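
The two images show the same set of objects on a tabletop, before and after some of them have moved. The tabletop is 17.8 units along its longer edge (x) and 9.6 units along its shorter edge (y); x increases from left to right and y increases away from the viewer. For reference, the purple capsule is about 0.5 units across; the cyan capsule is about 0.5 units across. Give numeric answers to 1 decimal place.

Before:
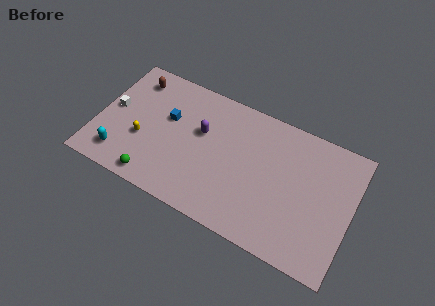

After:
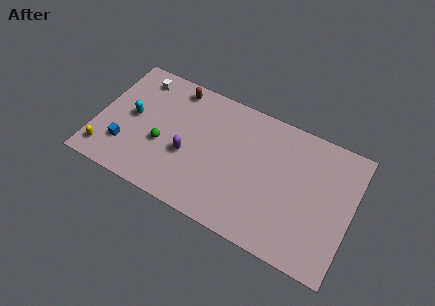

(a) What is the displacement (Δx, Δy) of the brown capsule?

(2.9, 0.5)

The brown capsule started near (2.1, 7.9) and ended near (5.0, 8.4).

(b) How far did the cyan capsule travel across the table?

3.2

The cyan capsule moved from about (2.0, 1.8) to (2.4, 5.0), a distance of √(0.4² + 3.2²) ≈ 3.2.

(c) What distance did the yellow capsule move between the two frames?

3.0

From (3.3, 3.6) to (1.0, 1.6), the yellow capsule covered √(2.3² + 2.0²) ≈ 3.0 units.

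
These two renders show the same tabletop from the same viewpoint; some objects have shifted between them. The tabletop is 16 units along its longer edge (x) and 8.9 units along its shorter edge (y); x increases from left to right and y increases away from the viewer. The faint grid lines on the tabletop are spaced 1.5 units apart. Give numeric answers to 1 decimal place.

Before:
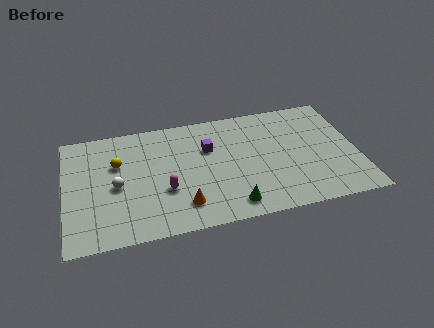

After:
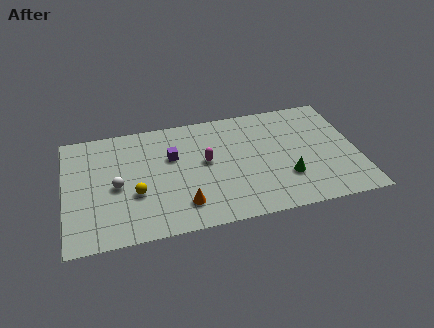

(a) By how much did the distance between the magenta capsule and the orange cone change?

+1.7

The distance was about 1.6 in the first image and 3.3 in the second, so they moved 1.7 units further apart.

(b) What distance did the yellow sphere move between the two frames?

2.7

The yellow sphere moved from about (2.9, 5.8) to (3.8, 3.3), a distance of √(0.9² + 2.5²) ≈ 2.7.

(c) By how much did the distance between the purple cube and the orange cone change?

-0.5

They were about 4.3 units apart before and 3.8 after — 0.5 units closer together.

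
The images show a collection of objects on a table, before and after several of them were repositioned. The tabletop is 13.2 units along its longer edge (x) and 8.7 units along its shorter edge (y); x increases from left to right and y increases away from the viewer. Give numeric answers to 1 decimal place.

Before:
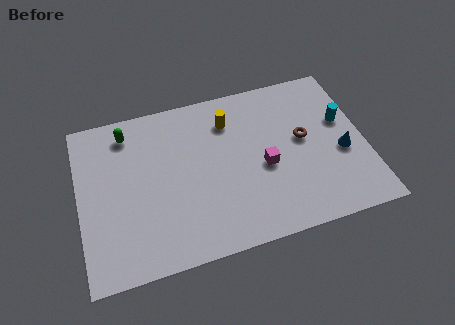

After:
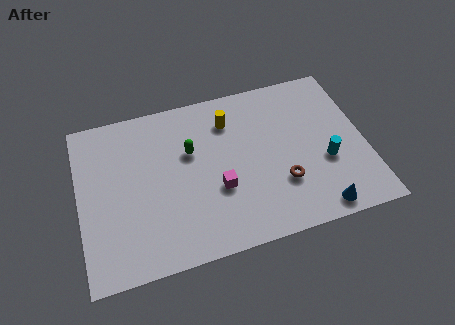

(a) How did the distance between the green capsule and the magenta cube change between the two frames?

-4.5

They were about 7.0 units apart before and 2.5 after — 4.5 units closer together.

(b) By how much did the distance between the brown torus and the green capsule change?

-3.5

They were about 8.4 units apart before and 4.9 after — 3.5 units closer together.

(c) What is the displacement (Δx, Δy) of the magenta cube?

(-2.2, -0.6)

From the two frames, the magenta cube sits at roughly (8.5, 3.8) before and (6.3, 3.2) after.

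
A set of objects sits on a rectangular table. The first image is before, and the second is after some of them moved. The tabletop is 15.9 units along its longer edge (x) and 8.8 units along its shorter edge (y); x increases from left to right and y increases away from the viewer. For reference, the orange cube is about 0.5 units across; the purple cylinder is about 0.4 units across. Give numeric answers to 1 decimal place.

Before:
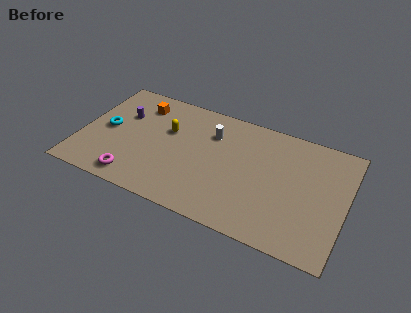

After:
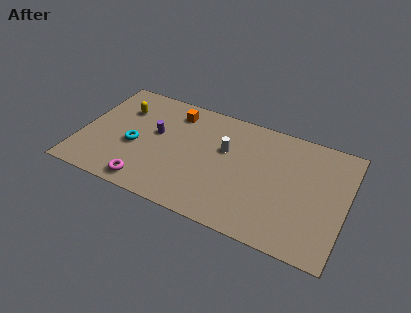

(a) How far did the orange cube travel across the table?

2.1

From (3.2, 7.0) to (5.3, 7.2), the orange cube covered √(2.1² + 0.2²) ≈ 2.1 units.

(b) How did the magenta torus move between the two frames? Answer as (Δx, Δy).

(0.8, -0.1)

The magenta torus started near (3.6, 1.2) and ended near (4.4, 1.1).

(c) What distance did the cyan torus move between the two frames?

1.9

The cyan torus was near (1.5, 4.4) before and (3.3, 3.7) after, so it travelled √(1.8² + 0.7²) ≈ 1.9 units.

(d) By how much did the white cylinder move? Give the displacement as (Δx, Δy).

(0.9, -0.9)

The white cylinder started near (7.7, 6.4) and ended near (8.6, 5.5).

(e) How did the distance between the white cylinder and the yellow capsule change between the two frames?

+3.7

Before: roughly 2.7 units apart; after: 6.4. That's 3.7 units further apart.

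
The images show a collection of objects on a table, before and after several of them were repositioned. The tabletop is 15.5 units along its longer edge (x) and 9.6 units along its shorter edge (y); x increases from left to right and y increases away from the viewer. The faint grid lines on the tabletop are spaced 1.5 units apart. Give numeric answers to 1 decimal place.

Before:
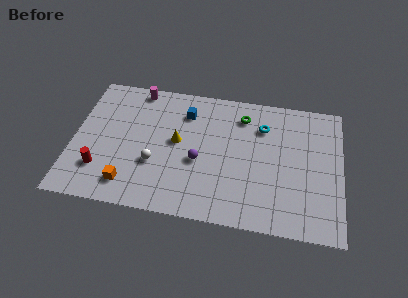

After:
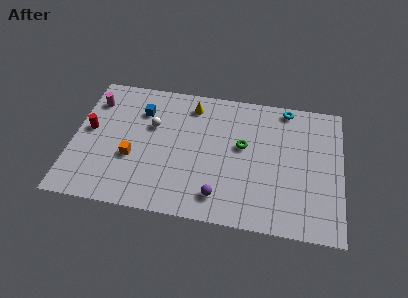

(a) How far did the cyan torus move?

2.1

The cyan torus moved from about (10.9, 7.1) to (12.2, 8.7), a distance of √(1.3² + 1.6²) ≈ 2.1.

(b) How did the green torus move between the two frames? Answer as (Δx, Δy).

(0.1, -2.2)

The green torus started near (9.7, 7.7) and ended near (9.8, 5.5).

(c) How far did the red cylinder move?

2.8

From (1.7, 2.5) to (0.9, 5.2), the red cylinder covered √(0.8² + 2.7²) ≈ 2.8 units.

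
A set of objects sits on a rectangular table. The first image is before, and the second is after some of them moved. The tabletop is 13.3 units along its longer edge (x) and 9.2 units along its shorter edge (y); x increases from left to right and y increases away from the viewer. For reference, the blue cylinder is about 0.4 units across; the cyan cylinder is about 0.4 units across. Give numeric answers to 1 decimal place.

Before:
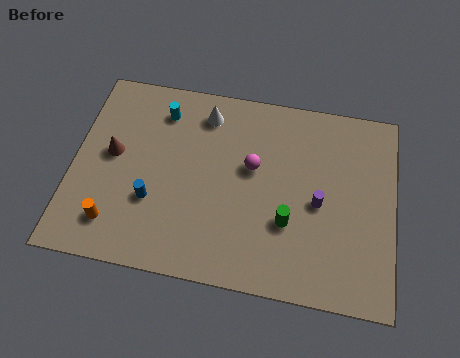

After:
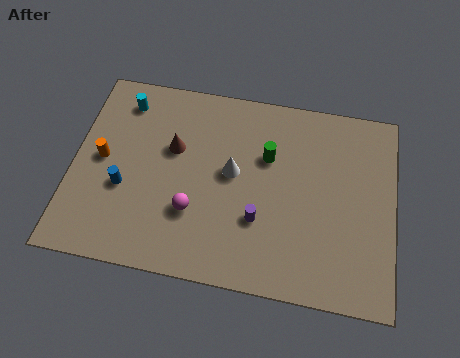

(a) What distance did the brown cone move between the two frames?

2.6

The brown cone moved from about (1.6, 5.0) to (4.1, 5.7), a distance of √(2.5² + 0.7²) ≈ 2.6.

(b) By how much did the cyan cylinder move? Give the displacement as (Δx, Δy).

(-1.6, 0.2)

The cyan cylinder started near (3.5, 7.4) and ended near (1.9, 7.6).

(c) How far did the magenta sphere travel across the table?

3.4

From (7.4, 5.4) to (5.1, 2.9), the magenta sphere covered √(2.3² + 2.5²) ≈ 3.4 units.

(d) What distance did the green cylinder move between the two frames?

3.1

From (9.0, 3.1) to (8.0, 6.0), the green cylinder covered √(1.0² + 2.9²) ≈ 3.1 units.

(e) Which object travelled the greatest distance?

the magenta sphere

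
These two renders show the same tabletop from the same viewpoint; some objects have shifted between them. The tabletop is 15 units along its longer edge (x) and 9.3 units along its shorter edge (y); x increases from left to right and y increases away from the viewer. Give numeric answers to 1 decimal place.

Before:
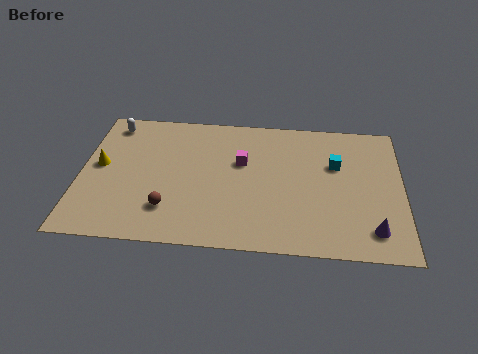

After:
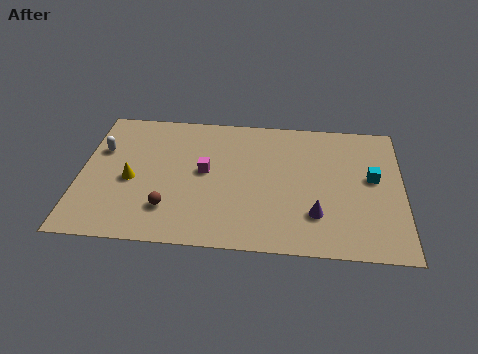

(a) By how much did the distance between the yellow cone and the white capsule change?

-0.5

Before: roughly 3.0 units apart; after: 2.5. That's 0.5 units closer together.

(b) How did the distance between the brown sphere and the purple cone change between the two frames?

-2.6

The distance was about 9.4 in the first image and 6.8 in the second, so they moved 2.6 units closer together.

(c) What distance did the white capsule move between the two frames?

1.9

From (1.3, 8.0) to (0.9, 6.1), the white capsule covered √(0.4² + 1.9²) ≈ 1.9 units.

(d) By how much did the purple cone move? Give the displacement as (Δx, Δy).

(-2.6, 0.8)

The purple cone was at about (13.6, 1.7) and moved to about (11.0, 2.5).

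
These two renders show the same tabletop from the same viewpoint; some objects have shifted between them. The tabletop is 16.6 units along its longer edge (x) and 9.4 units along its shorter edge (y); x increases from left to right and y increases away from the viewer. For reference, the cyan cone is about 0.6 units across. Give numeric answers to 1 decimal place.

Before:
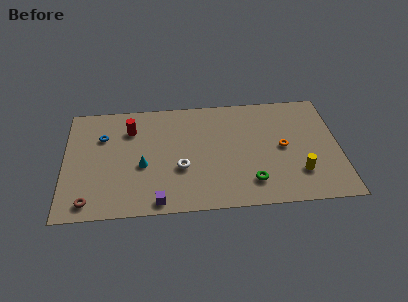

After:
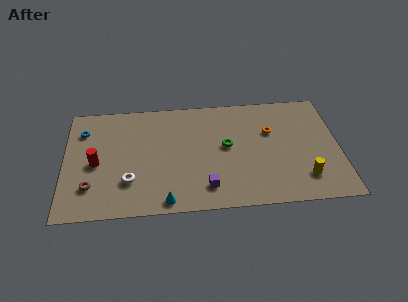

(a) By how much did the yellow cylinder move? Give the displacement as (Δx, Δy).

(0.3, -0.4)

The yellow cylinder was at about (14.1, 2.5) and moved to about (14.4, 2.1).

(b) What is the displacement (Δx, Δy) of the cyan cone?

(1.4, -3.0)

The cyan cone started near (4.7, 3.9) and ended near (6.1, 0.9).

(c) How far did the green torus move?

3.4

From (11.2, 2.0) to (9.8, 5.1), the green torus covered √(1.4² + 3.1²) ≈ 3.4 units.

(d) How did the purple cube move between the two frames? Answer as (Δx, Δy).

(2.9, 0.9)

The purple cube started near (5.6, 0.9) and ended near (8.5, 1.8).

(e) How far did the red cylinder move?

3.4

The red cylinder moved from about (4.0, 7.0) to (1.9, 4.3), a distance of √(2.1² + 2.7²) ≈ 3.4.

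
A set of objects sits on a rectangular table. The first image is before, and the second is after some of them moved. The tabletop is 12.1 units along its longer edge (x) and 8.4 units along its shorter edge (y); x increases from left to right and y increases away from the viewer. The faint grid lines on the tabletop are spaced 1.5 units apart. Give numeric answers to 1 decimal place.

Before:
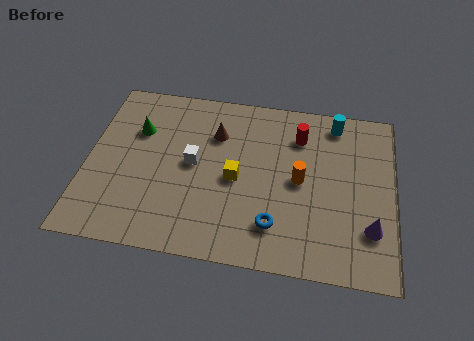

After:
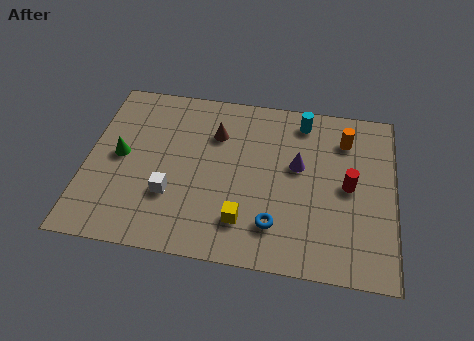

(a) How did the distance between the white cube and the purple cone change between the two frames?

-1.9

Before: roughly 7.3 units apart; after: 5.4. That's 1.9 units closer together.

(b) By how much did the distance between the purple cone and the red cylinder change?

-2.9

The distance was about 5.0 in the first image and 2.1 in the second, so they moved 2.9 units closer together.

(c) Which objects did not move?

the blue torus and the brown cone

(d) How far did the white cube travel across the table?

1.9

From (4.2, 4.4) to (3.4, 2.7), the white cube covered √(0.8² + 1.7²) ≈ 1.9 units.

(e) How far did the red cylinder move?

3.0

From (8.3, 6.4) to (10.3, 4.2), the red cylinder covered √(2.0² + 2.2²) ≈ 3.0 units.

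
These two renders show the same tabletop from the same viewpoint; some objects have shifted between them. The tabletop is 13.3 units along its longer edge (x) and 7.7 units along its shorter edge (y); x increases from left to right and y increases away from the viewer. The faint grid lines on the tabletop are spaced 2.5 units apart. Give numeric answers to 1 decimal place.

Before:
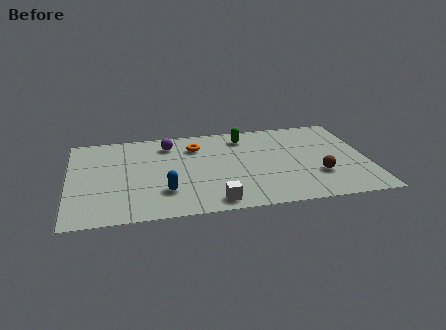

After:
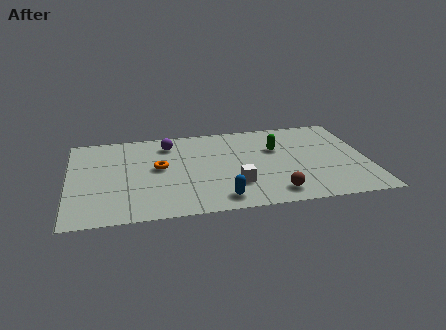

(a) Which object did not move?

the purple sphere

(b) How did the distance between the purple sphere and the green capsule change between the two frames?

+1.5

The distance was about 3.4 in the first image and 4.9 in the second, so they moved 1.5 units further apart.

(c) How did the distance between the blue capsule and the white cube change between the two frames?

-1.1

The distance was about 2.4 in the first image and 1.3 in the second, so they moved 1.1 units closer together.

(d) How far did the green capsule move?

1.9

The green capsule moved from about (7.9, 6.3) to (9.3, 5.0), a distance of √(1.4² + 1.3²) ≈ 1.9.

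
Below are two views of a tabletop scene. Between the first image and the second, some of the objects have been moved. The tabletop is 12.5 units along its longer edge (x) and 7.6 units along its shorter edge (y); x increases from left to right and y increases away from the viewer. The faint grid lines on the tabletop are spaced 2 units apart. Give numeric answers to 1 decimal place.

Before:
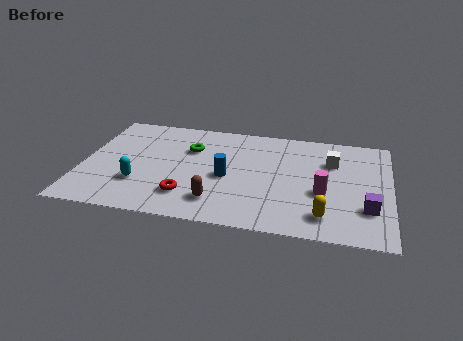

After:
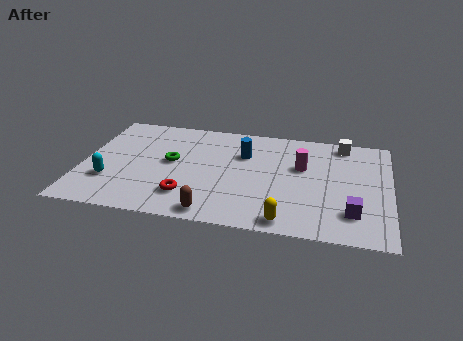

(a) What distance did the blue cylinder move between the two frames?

1.9

The blue cylinder was near (5.9, 3.4) before and (6.5, 5.2) after, so it travelled √(0.6² + 1.8²) ≈ 1.9 units.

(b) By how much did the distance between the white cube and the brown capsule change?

+1.9

They were about 5.8 units apart before and 7.7 after — 1.9 units further apart.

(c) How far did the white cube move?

1.5

The white cube was near (10.1, 5.3) before and (10.5, 6.7) after, so it travelled √(0.4² + 1.4²) ≈ 1.5 units.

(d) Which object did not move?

the red torus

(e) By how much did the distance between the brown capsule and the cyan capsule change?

+1.3

The distance was about 3.3 in the first image and 4.6 in the second, so they moved 1.3 units further apart.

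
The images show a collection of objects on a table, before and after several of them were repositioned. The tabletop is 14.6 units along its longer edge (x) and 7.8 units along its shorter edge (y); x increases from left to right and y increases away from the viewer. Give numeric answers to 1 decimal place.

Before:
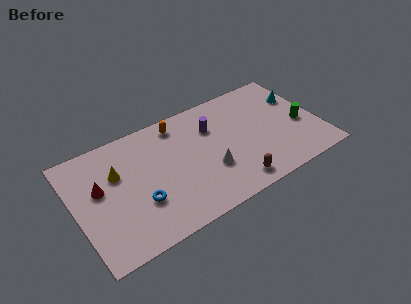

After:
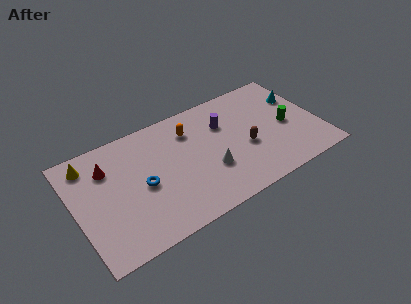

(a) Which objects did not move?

the cyan cone and the white cone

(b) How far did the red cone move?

1.3

From (1.5, 4.6) to (2.1, 5.7), the red cone covered √(0.6² + 1.1²) ≈ 1.3 units.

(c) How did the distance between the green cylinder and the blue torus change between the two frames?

-1.1

They were about 9.9 units apart before and 8.8 after — 1.1 units closer together.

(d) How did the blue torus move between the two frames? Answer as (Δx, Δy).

(0.3, 1.0)

From the two frames, the blue torus sits at roughly (3.6, 2.6) before and (3.9, 3.6) after.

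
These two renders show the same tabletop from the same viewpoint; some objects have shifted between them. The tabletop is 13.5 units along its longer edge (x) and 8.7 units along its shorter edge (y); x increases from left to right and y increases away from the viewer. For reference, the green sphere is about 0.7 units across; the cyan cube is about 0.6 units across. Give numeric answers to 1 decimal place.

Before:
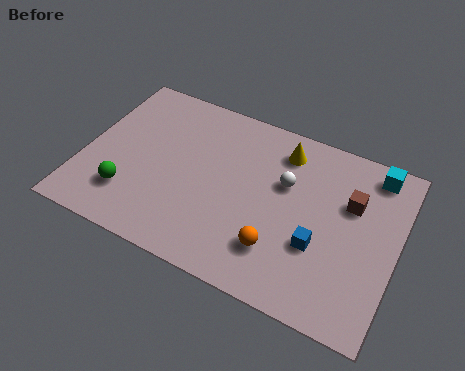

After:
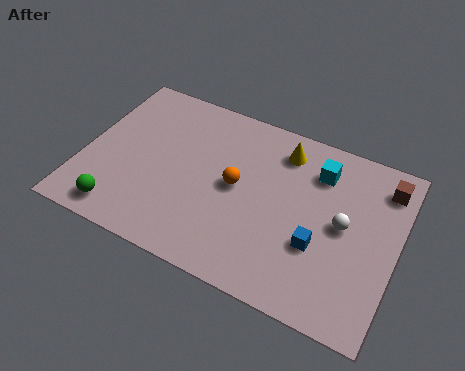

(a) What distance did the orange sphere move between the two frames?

3.1

The orange sphere moved from about (8.7, 2.2) to (6.6, 4.5), a distance of √(2.1² + 2.3²) ≈ 3.1.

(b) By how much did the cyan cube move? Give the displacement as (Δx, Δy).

(-2.3, -0.9)

From the two frames, the cyan cube sits at roughly (12.2, 7.6) before and (9.9, 6.7) after.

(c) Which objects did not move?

the blue cube and the yellow cone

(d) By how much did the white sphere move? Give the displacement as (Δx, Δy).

(2.6, -1.0)

From the two frames, the white sphere sits at roughly (8.6, 5.5) before and (11.2, 4.5) after.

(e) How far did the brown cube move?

1.9

The brown cube was near (11.4, 5.7) before and (12.7, 7.1) after, so it travelled √(1.3² + 1.4²) ≈ 1.9 units.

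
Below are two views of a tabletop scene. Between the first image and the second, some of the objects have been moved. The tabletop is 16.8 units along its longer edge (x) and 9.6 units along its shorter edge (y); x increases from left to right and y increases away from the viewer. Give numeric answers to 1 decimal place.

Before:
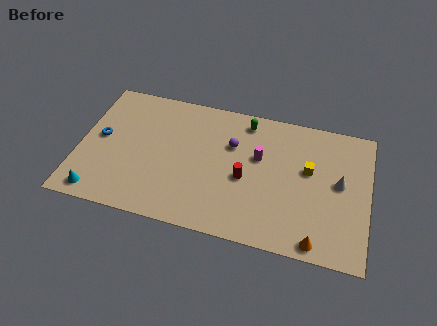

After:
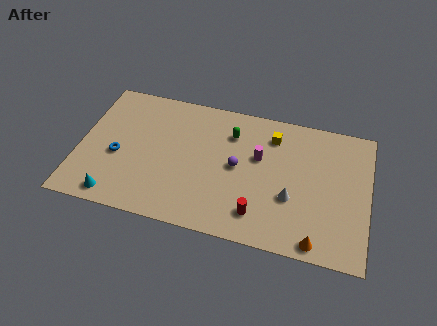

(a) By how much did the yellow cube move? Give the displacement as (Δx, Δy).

(-2.2, 1.9)

The yellow cube started near (13.3, 5.7) and ended near (11.1, 7.6).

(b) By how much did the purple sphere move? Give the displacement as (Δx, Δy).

(0.4, -1.5)

From the two frames, the purple sphere sits at roughly (8.8, 6.4) before and (9.2, 4.9) after.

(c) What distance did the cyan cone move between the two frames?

1.0

The cyan cone moved from about (1.4, 1.1) to (2.4, 1.1), a distance of √(1.0² + 0.0²) ≈ 1.0.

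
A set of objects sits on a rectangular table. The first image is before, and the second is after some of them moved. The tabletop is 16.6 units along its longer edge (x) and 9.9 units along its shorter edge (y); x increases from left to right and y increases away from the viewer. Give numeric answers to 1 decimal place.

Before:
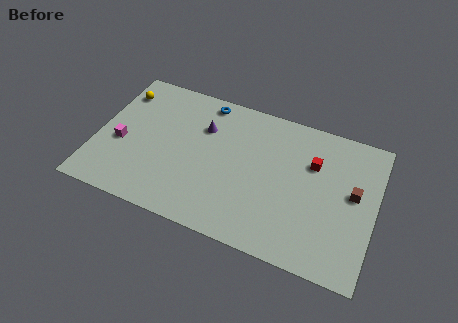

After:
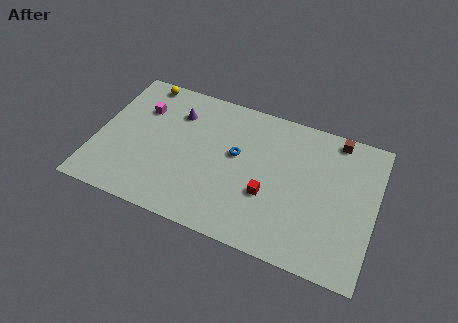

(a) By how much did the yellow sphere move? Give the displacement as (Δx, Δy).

(1.2, 1.2)

The yellow sphere was at about (1.0, 7.8) and moved to about (2.2, 9.0).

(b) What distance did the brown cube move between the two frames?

3.6

The brown cube was near (15.3, 5.5) before and (14.0, 8.9) after, so it travelled √(1.3² + 3.4²) ≈ 3.6 units.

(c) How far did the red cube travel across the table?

3.9

The red cube moved from about (12.8, 6.7) to (10.4, 3.6), a distance of √(2.4² + 3.1²) ≈ 3.9.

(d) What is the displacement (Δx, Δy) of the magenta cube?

(0.9, 2.9)

From the two frames, the magenta cube sits at roughly (1.5, 4.1) before and (2.4, 7.0) after.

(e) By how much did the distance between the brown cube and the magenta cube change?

-2.1

The distance was about 13.9 in the first image and 11.8 in the second, so they moved 2.1 units closer together.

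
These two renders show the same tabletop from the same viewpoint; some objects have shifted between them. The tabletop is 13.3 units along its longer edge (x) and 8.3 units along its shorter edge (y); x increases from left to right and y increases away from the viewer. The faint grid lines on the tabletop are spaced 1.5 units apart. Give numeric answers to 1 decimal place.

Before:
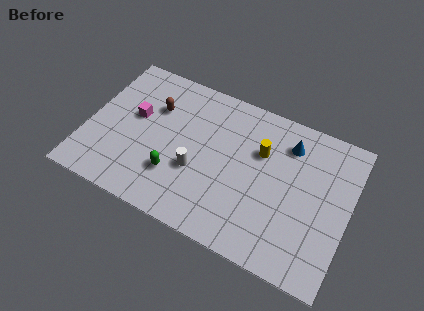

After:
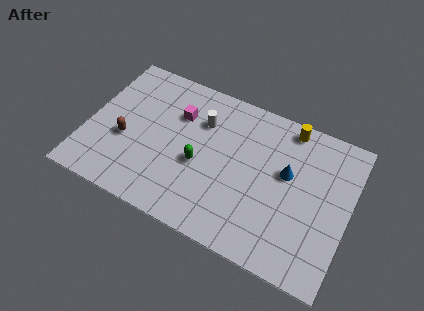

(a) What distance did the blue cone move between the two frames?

1.6

The blue cone was near (10.0, 6.5) before and (10.1, 4.9) after, so it travelled √(0.1² + 1.6²) ≈ 1.6 units.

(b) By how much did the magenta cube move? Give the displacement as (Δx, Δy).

(2.1, 1.0)

From the two frames, the magenta cube sits at roughly (2.3, 4.8) before and (4.4, 5.8) after.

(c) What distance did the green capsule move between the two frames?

1.6

From (4.7, 2.4) to (5.8, 3.5), the green capsule covered √(1.1² + 1.1²) ≈ 1.6 units.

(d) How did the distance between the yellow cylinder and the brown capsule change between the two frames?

+3.4

The distance was about 5.5 in the first image and 8.9 in the second, so they moved 3.4 units further apart.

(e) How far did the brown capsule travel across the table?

2.7

The brown capsule moved from about (3.2, 5.7) to (2.0, 3.3), a distance of √(1.2² + 2.4²) ≈ 2.7.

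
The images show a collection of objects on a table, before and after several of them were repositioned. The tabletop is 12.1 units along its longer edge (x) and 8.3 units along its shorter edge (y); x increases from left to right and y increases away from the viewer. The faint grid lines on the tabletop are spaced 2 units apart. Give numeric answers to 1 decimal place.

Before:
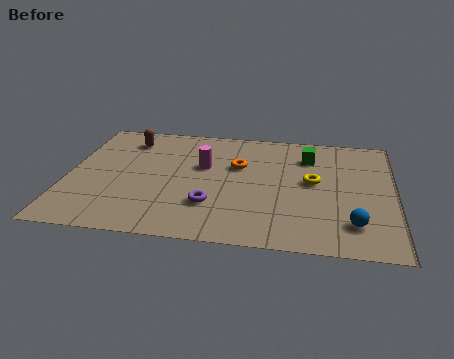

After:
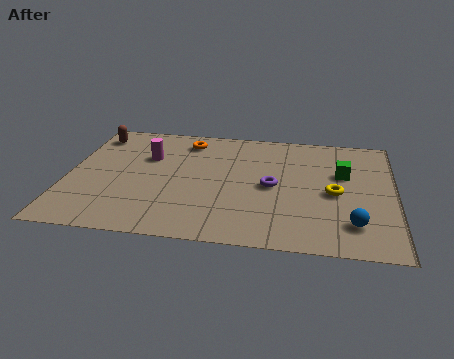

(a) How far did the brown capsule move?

1.3

The brown capsule was near (2.1, 6.7) before and (0.8, 6.9) after, so it travelled √(1.3² + 0.2²) ≈ 1.3 units.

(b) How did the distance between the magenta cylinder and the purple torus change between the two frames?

+2.2

Before: roughly 2.7 units apart; after: 4.9. That's 2.2 units further apart.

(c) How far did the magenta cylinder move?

2.1

From (5.0, 5.1) to (2.9, 5.5), the magenta cylinder covered √(2.1² + 0.4²) ≈ 2.1 units.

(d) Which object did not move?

the blue sphere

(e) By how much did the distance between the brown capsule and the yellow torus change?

+2.3

They were about 7.3 units apart before and 9.6 after — 2.3 units further apart.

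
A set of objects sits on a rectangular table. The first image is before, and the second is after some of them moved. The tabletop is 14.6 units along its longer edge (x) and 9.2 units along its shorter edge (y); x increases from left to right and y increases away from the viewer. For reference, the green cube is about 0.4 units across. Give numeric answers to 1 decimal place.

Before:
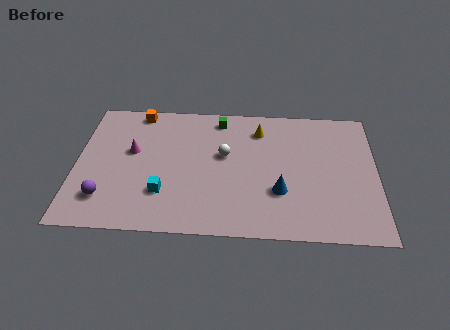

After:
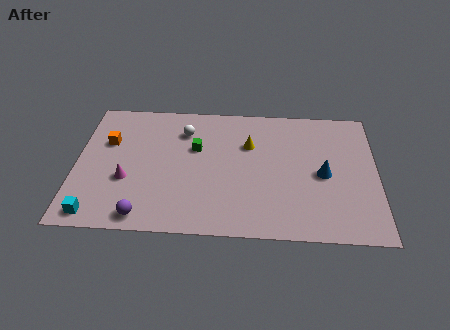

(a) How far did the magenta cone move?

2.0

The magenta cone was near (2.7, 5.4) before and (2.5, 3.4) after, so it travelled √(0.2² + 2.0²) ≈ 2.0 units.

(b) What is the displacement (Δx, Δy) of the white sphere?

(-2.0, 1.6)

The white sphere was at about (7.2, 5.4) and moved to about (5.2, 7.0).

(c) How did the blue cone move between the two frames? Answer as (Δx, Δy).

(2.1, 1.3)

The blue cone started near (9.9, 3.0) and ended near (12.0, 4.3).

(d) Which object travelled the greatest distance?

the cyan cube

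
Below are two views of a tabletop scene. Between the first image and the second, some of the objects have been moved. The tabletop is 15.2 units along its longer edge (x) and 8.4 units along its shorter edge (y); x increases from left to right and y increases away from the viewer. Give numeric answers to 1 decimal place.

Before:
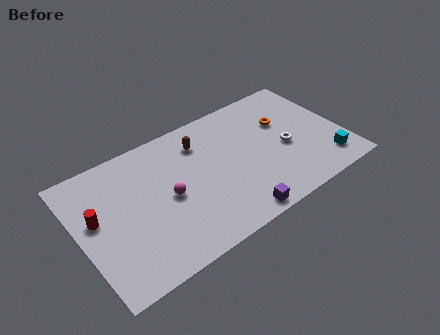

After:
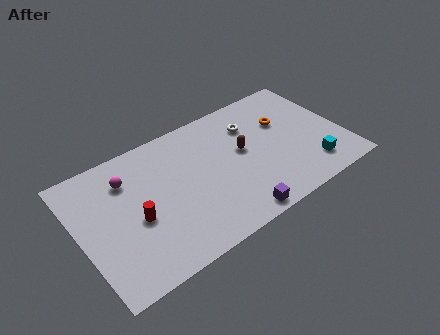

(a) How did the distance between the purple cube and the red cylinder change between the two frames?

-2.4

The distance was about 8.3 in the first image and 5.9 in the second, so they moved 2.4 units closer together.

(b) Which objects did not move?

the orange torus and the purple cube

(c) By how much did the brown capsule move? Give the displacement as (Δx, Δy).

(2.2, -1.8)

From the two frames, the brown capsule sits at roughly (7.3, 6.5) before and (9.5, 4.7) after.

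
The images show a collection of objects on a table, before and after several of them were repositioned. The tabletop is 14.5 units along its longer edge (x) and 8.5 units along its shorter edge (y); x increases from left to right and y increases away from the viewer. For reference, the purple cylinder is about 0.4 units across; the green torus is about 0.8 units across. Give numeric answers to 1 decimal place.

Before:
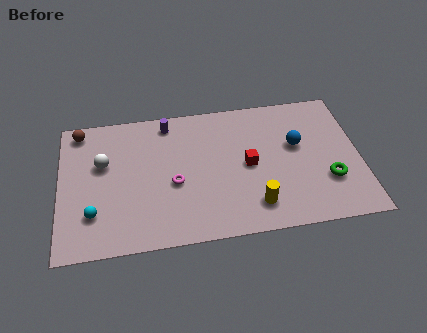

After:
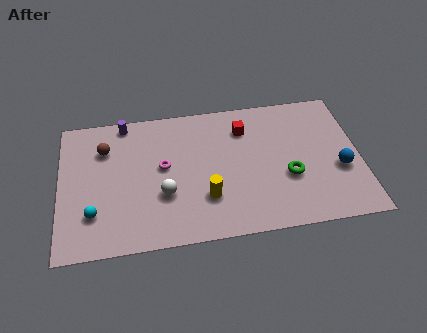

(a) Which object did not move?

the cyan sphere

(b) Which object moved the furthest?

the white sphere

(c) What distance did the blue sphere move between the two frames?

2.7

The blue sphere was near (11.5, 5.1) before and (13.5, 3.3) after, so it travelled √(2.0² + 1.8²) ≈ 2.7 units.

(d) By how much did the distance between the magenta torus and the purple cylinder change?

-0.3

The distance was about 3.8 in the first image and 3.5 in the second, so they moved 0.3 units closer together.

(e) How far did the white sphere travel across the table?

3.7

The white sphere moved from about (2.1, 5.3) to (5.0, 3.0), a distance of √(2.9² + 2.3²) ≈ 3.7.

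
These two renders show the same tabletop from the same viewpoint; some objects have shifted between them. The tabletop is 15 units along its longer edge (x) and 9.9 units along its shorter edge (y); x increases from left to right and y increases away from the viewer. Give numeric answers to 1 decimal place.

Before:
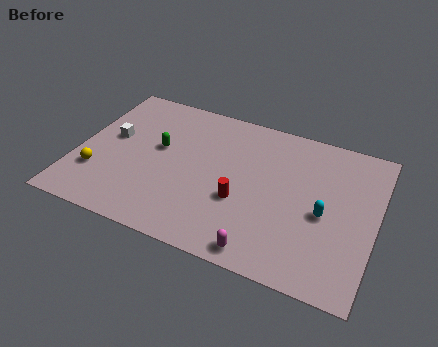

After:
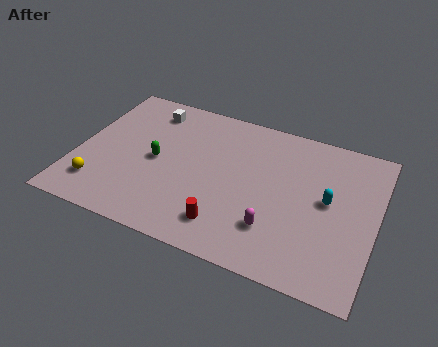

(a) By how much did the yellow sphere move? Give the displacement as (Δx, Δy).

(0.2, -0.8)

The yellow sphere started near (1.2, 2.9) and ended near (1.4, 2.1).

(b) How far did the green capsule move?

0.9

From (4.0, 5.7) to (4.0, 4.8), the green capsule covered √(0.0² + 0.9²) ≈ 0.9 units.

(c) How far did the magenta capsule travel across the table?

1.6

From (9.8, 1.0) to (10.2, 2.6), the magenta capsule covered √(0.4² + 1.6²) ≈ 1.6 units.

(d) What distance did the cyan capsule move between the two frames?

0.9

From (12.5, 4.4) to (12.6, 5.3), the cyan capsule covered √(0.1² + 0.9²) ≈ 0.9 units.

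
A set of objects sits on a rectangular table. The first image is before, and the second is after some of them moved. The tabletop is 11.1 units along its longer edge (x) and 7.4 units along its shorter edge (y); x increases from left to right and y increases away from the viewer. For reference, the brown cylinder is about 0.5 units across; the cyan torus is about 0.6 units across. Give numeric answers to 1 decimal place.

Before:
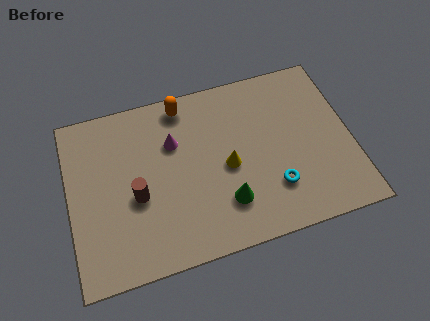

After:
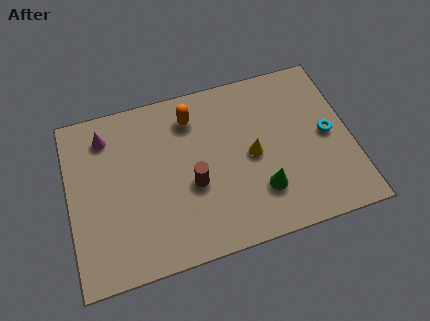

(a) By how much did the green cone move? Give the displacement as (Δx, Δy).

(1.4, 0.1)

The green cone was at about (6.0, 1.9) and moved to about (7.4, 2.0).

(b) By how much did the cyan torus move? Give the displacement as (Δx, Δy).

(2.3, 1.7)

From the two frames, the cyan torus sits at roughly (7.9, 2.0) before and (10.2, 3.7) after.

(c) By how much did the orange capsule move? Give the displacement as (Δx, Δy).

(0.3, -0.6)

From the two frames, the orange capsule sits at roughly (4.7, 6.5) before and (5.0, 5.9) after.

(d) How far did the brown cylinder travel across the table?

2.2

The brown cylinder was near (2.6, 3.1) before and (4.8, 3.0) after, so it travelled √(2.2² + 0.1²) ≈ 2.2 units.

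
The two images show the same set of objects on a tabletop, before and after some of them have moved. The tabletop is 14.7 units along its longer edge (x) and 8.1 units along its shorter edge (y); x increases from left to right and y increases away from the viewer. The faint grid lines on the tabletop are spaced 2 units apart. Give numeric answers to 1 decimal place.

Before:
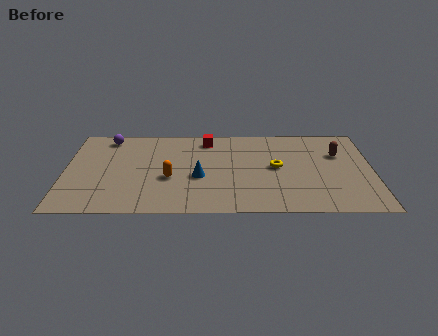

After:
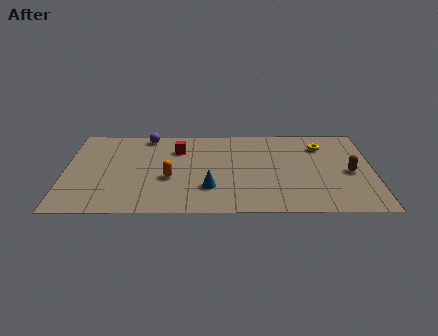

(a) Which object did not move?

the orange capsule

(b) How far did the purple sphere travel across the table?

1.9

The purple sphere moved from about (2.0, 7.0) to (3.9, 7.2), a distance of √(1.9² + 0.2²) ≈ 1.9.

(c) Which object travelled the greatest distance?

the yellow torus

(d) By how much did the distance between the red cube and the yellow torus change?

+2.7

Before: roughly 4.2 units apart; after: 6.9. That's 2.7 units further apart.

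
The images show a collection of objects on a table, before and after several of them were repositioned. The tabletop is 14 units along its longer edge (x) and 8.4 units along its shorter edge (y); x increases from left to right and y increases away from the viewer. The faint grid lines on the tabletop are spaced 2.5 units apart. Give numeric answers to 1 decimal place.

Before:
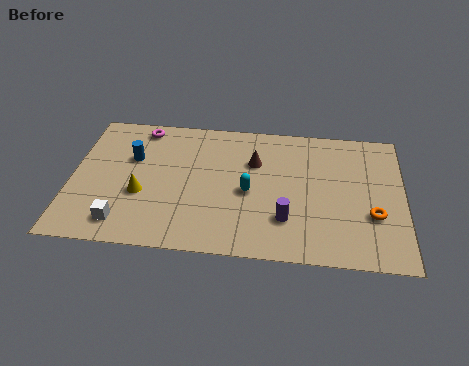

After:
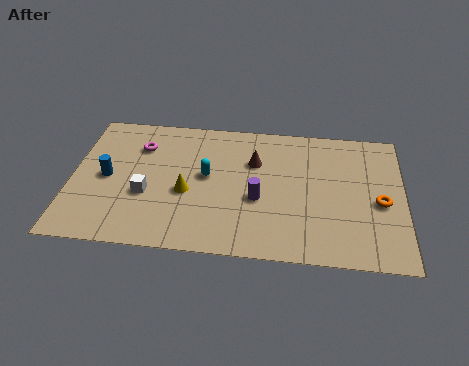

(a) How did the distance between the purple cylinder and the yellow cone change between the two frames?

-3.2

Before: roughly 6.2 units apart; after: 3.0. That's 3.2 units closer together.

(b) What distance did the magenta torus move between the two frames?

1.2

The magenta torus was near (2.8, 7.4) before and (2.8, 6.2) after, so it travelled √(0.0² + 1.2²) ≈ 1.2 units.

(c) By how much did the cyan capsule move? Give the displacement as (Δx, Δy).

(-1.8, 0.8)

The cyan capsule was at about (7.5, 3.8) and moved to about (5.7, 4.6).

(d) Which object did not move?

the brown cone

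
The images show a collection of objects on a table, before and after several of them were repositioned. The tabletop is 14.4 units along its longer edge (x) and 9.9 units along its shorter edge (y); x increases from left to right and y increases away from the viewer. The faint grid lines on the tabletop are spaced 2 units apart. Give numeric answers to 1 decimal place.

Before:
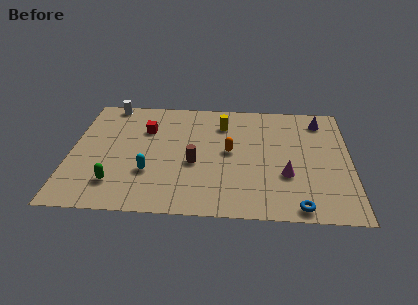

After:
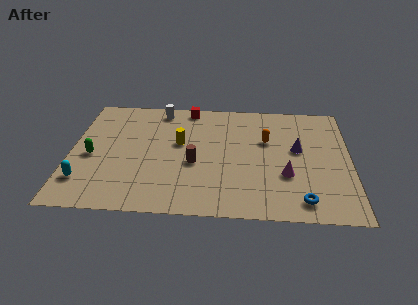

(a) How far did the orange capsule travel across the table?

2.2

From (8.2, 5.2) to (10.1, 6.3), the orange capsule covered √(1.9² + 1.1²) ≈ 2.2 units.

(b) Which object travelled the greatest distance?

the cyan capsule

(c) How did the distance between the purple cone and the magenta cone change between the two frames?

-2.8

Before: roughly 5.1 units apart; after: 2.3. That's 2.8 units closer together.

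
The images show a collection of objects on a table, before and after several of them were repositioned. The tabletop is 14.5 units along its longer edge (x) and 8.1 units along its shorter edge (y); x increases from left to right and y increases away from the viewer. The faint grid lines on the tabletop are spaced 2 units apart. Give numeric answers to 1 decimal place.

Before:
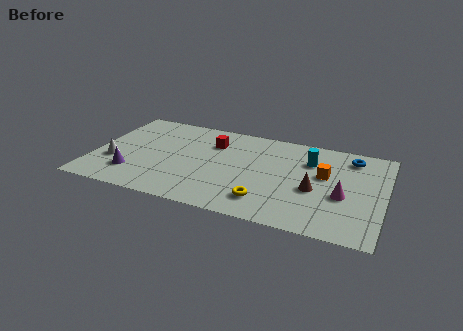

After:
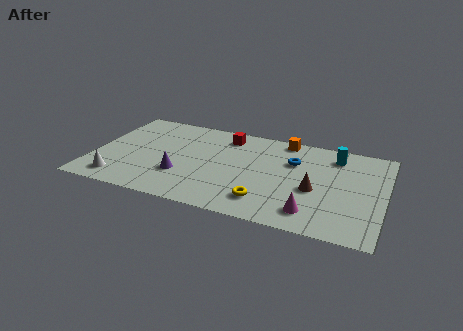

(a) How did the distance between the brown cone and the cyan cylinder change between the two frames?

+0.9

They were about 2.4 units apart before and 3.3 after — 0.9 units further apart.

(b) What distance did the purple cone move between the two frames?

2.5

The purple cone moved from about (2.1, 2.0) to (4.5, 2.6), a distance of √(2.4² + 0.6²) ≈ 2.5.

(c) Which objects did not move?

the brown cone and the yellow torus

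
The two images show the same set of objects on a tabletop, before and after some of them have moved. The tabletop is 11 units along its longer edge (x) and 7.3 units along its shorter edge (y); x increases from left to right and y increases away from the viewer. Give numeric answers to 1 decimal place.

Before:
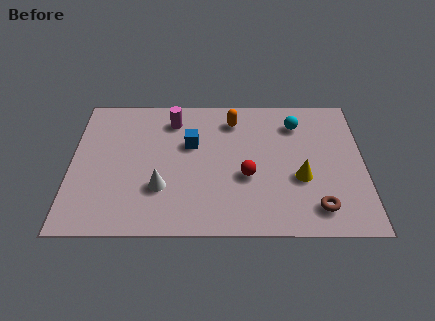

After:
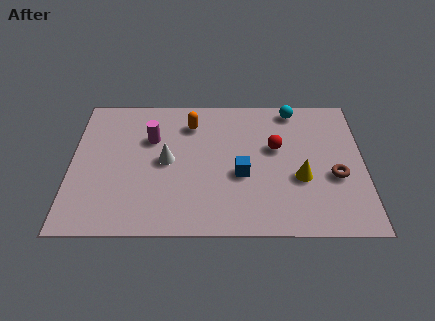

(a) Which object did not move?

the yellow cone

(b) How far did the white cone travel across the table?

1.4

From (3.4, 2.3) to (3.6, 3.7), the white cone covered √(0.2² + 1.4²) ≈ 1.4 units.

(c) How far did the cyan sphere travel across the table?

0.8

The cyan sphere was near (8.5, 5.7) before and (8.4, 6.5) after, so it travelled √(0.1² + 0.8²) ≈ 0.8 units.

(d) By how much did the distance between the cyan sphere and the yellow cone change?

+0.8

Before: roughly 2.9 units apart; after: 3.7. That's 0.8 units further apart.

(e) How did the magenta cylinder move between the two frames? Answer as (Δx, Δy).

(-0.8, -1.0)

From the two frames, the magenta cylinder sits at roughly (3.8, 5.9) before and (3.0, 4.9) after.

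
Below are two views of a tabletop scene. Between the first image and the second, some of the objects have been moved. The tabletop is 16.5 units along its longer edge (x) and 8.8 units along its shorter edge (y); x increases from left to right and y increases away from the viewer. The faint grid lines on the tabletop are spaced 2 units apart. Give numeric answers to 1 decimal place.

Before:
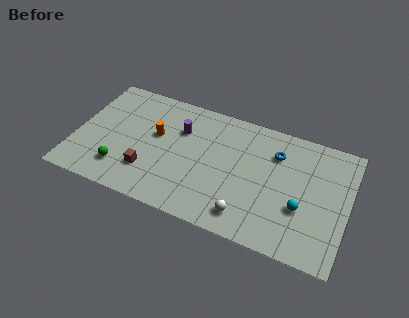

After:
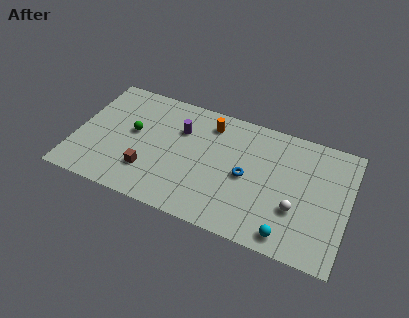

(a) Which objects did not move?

the purple cylinder and the brown cube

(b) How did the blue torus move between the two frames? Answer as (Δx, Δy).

(-1.6, -2.3)

The blue torus started near (12.0, 6.5) and ended near (10.4, 4.2).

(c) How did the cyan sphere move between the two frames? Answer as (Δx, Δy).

(-0.6, -2.1)

The cyan sphere was at about (13.8, 3.2) and moved to about (13.2, 1.1).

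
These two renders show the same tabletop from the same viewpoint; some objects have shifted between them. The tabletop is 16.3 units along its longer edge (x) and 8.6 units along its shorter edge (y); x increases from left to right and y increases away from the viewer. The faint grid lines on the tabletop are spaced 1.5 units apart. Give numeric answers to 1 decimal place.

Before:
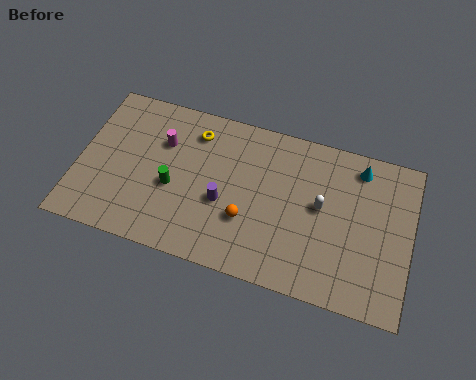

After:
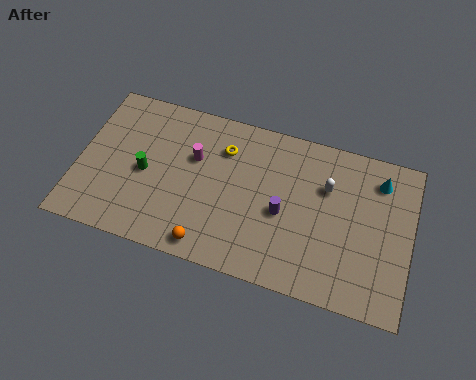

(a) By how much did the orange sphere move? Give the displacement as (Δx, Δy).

(-1.7, -1.9)

The orange sphere was at about (8.4, 2.9) and moved to about (6.7, 1.0).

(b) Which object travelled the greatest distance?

the purple cylinder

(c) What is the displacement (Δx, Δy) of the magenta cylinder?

(1.6, -0.4)

The magenta cylinder was at about (4.0, 5.9) and moved to about (5.6, 5.5).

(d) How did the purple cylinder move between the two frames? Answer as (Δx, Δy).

(2.9, 0.3)

From the two frames, the purple cylinder sits at roughly (7.2, 3.5) before and (10.1, 3.8) after.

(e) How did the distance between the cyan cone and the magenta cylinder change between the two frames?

-0.6

The distance was about 9.7 in the first image and 9.1 in the second, so they moved 0.6 units closer together.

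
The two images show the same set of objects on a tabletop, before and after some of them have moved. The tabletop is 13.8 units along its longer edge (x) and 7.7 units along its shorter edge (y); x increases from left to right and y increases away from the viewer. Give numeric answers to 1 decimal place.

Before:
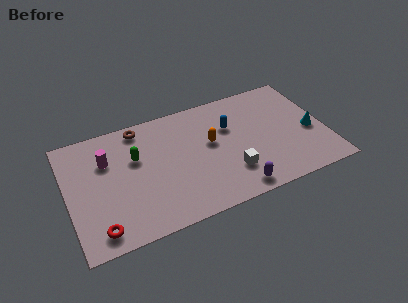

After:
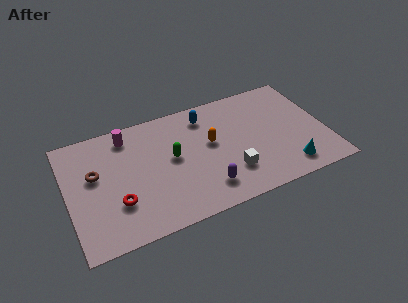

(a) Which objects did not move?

the white cube and the orange capsule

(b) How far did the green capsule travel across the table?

2.0

The green capsule was near (3.7, 4.9) before and (5.6, 4.2) after, so it travelled √(1.9² + 0.7²) ≈ 2.0 units.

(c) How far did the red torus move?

1.7

The red torus was near (1.4, 1.1) before and (2.5, 2.4) after, so it travelled √(1.1² + 1.3²) ≈ 1.7 units.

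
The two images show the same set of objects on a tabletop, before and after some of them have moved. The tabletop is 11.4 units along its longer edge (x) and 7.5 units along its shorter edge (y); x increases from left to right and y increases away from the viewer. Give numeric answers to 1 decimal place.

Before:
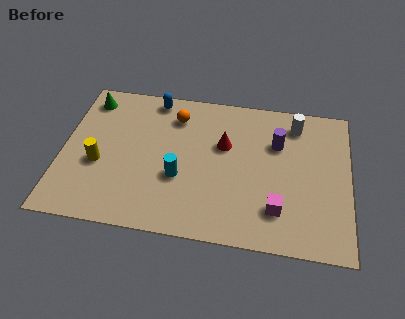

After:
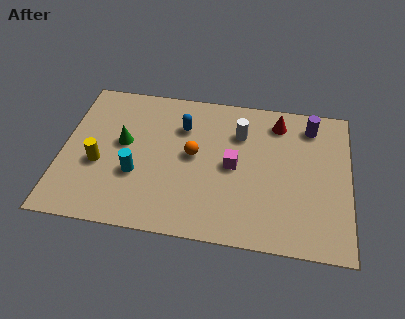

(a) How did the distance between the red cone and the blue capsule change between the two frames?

+0.4

They were about 3.5 units apart before and 3.9 after — 0.4 units further apart.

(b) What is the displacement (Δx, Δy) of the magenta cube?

(-1.8, 1.9)

The magenta cube started near (8.6, 1.8) and ended near (6.8, 3.7).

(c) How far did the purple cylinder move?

1.7

The purple cylinder was near (8.5, 5.1) before and (9.8, 6.2) after, so it travelled √(1.3² + 1.1²) ≈ 1.7 units.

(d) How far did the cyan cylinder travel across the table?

1.7

From (4.7, 2.8) to (3.0, 2.7), the cyan cylinder covered √(1.7² + 0.1²) ≈ 1.7 units.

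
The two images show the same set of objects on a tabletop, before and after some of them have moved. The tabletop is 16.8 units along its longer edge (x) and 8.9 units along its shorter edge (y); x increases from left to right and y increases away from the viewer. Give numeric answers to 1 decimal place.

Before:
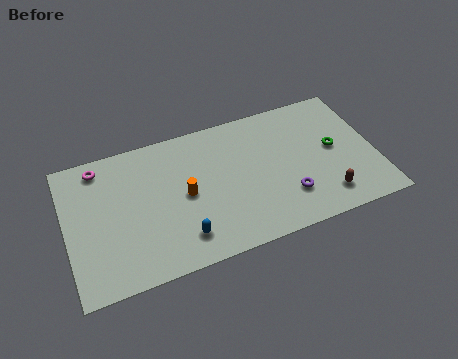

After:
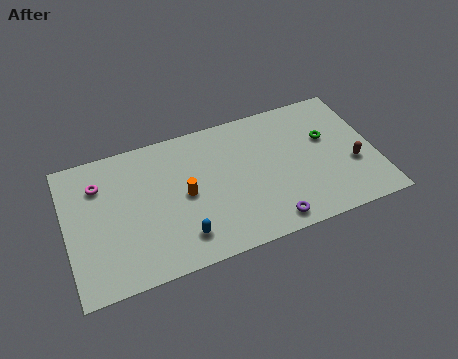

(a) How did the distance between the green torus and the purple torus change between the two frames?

+2.1

The distance was about 3.6 in the first image and 5.7 in the second, so they moved 2.1 units further apart.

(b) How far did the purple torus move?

1.7

From (11.8, 2.4) to (10.7, 1.1), the purple torus covered √(1.1² + 1.3²) ≈ 1.7 units.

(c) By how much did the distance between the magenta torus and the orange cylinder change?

-0.5

The distance was about 5.5 in the first image and 5.0 in the second, so they moved 0.5 units closer together.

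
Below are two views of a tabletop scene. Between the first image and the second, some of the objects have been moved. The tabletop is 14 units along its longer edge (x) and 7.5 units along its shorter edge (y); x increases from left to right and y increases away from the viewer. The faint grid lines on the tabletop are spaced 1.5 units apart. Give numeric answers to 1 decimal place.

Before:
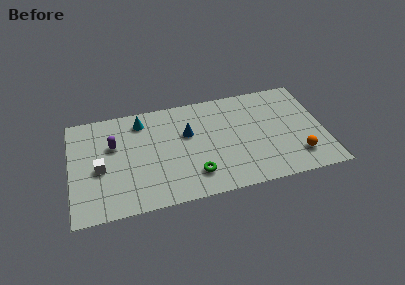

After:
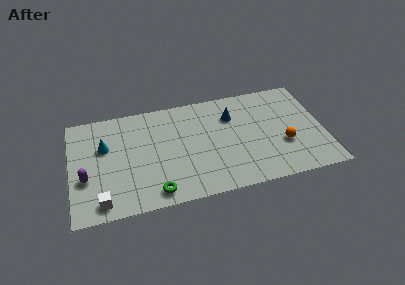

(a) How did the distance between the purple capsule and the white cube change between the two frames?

+0.3

They were about 1.7 units apart before and 2.0 after — 0.3 units further apart.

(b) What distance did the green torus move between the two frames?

2.3

The green torus was near (6.7, 1.7) before and (4.5, 1.0) after, so it travelled √(2.2² + 0.7²) ≈ 2.3 units.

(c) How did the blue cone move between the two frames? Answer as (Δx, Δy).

(2.5, 0.7)

The blue cone started near (6.5, 4.7) and ended near (9.0, 5.4).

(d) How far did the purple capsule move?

2.6

The purple capsule was near (2.4, 4.8) before and (0.8, 2.8) after, so it travelled √(1.6² + 2.0²) ≈ 2.6 units.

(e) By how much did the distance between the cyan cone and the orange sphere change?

+0.5

Before: roughly 9.5 units apart; after: 10.0. That's 0.5 units further apart.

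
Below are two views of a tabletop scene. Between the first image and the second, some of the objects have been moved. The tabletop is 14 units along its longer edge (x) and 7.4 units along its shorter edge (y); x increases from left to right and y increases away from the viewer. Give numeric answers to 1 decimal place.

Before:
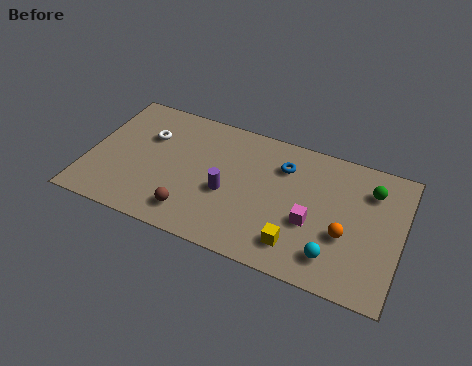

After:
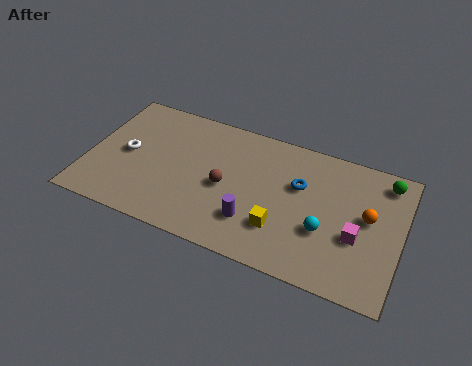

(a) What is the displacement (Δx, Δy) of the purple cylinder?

(1.3, -1.1)

The purple cylinder was at about (6.3, 3.1) and moved to about (7.6, 2.0).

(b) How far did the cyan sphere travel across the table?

1.3

The cyan sphere moved from about (11.2, 1.5) to (10.7, 2.7), a distance of √(0.5² + 1.2²) ≈ 1.3.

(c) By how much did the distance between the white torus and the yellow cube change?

-0.6

The distance was about 7.9 in the first image and 7.3 in the second, so they moved 0.6 units closer together.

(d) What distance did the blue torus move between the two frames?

1.1

The blue torus was near (8.6, 5.5) before and (9.4, 4.7) after, so it travelled √(0.8² + 0.8²) ≈ 1.1 units.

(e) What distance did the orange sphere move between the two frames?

1.6

The orange sphere was near (11.6, 2.8) before and (12.5, 4.1) after, so it travelled √(0.9² + 1.3²) ≈ 1.6 units.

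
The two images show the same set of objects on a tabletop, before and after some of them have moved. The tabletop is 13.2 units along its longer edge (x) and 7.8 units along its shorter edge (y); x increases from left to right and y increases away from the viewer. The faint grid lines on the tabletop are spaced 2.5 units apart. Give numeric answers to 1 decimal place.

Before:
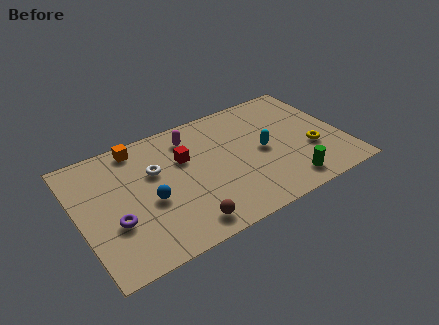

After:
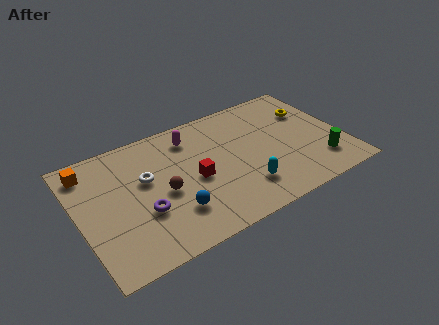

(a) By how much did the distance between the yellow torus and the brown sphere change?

+1.1

Before: roughly 6.9 units apart; after: 8.0. That's 1.1 units further apart.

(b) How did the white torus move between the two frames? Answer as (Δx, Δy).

(-0.5, -0.3)

The white torus started near (3.9, 5.0) and ended near (3.4, 4.7).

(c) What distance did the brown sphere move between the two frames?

2.5

From (4.8, 1.1) to (4.1, 3.5), the brown sphere covered √(0.7² + 2.4²) ≈ 2.5 units.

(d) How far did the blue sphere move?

1.6

The blue sphere was near (3.4, 3.3) before and (4.4, 2.1) after, so it travelled √(1.0² + 1.2²) ≈ 1.6 units.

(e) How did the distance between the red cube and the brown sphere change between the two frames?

-2.4

They were about 4.0 units apart before and 1.6 after — 2.4 units closer together.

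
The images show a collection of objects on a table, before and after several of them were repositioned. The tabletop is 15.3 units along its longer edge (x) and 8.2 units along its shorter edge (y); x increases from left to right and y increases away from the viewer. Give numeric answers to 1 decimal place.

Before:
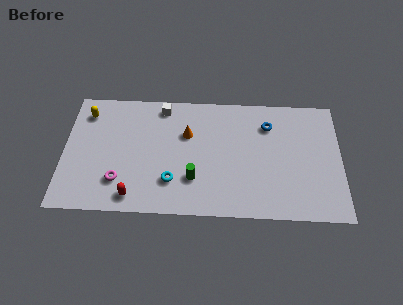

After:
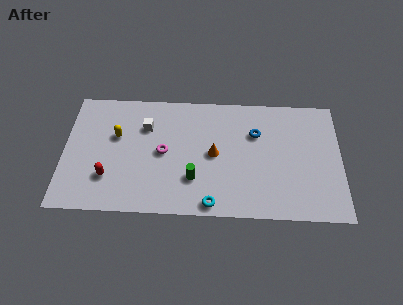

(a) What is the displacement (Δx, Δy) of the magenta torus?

(2.4, 2.0)

From the two frames, the magenta torus sits at roughly (3.1, 2.1) before and (5.5, 4.1) after.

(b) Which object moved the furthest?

the magenta torus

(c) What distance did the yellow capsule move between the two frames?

2.3

From (1.2, 6.6) to (2.9, 5.1), the yellow capsule covered √(1.7² + 1.5²) ≈ 2.3 units.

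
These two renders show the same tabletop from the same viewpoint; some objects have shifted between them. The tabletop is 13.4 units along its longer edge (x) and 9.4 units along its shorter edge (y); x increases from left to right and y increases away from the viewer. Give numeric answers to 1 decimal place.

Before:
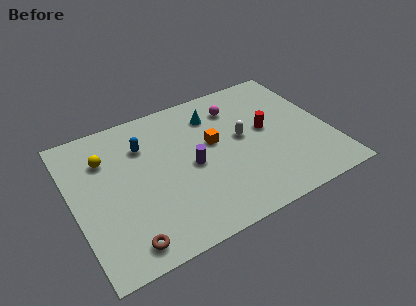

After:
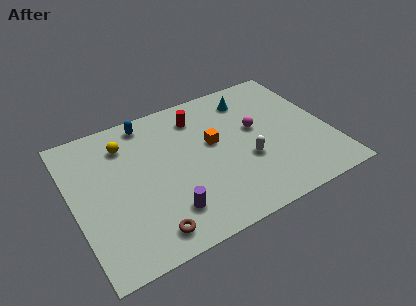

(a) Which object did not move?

the orange cube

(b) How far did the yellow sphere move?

1.2

From (1.9, 6.8) to (3.0, 7.3), the yellow sphere covered √(1.1² + 0.5²) ≈ 1.2 units.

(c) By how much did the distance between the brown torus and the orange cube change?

-1.0

They were about 6.7 units apart before and 5.7 after — 1.0 units closer together.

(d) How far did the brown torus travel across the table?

1.2

The brown torus was near (2.2, 1.2) before and (3.4, 1.3) after, so it travelled √(1.2² + 0.1²) ≈ 1.2 units.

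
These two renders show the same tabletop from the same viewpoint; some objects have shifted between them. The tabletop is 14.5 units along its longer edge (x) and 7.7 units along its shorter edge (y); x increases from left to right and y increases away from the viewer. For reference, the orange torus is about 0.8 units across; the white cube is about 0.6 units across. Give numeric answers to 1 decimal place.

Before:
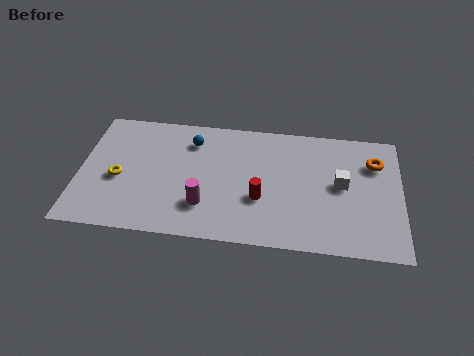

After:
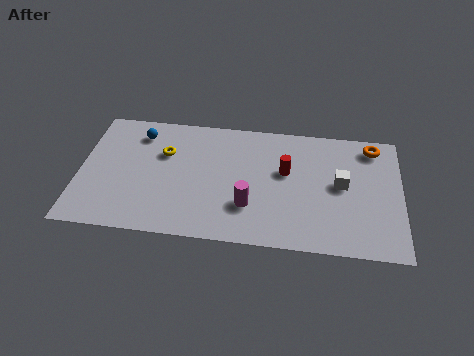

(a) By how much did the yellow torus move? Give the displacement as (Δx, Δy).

(2.0, 1.8)

The yellow torus was at about (1.8, 3.3) and moved to about (3.8, 5.1).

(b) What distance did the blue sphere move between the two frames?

2.4

The blue sphere moved from about (5.0, 6.0) to (2.6, 6.2), a distance of √(2.4² + 0.2²) ≈ 2.4.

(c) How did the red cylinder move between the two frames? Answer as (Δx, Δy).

(1.1, 1.8)

The red cylinder started near (8.2, 2.8) and ended near (9.3, 4.6).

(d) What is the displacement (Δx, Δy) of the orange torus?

(-0.1, 1.0)

From the two frames, the orange torus sits at roughly (13.3, 5.6) before and (13.2, 6.6) after.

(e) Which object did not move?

the white cube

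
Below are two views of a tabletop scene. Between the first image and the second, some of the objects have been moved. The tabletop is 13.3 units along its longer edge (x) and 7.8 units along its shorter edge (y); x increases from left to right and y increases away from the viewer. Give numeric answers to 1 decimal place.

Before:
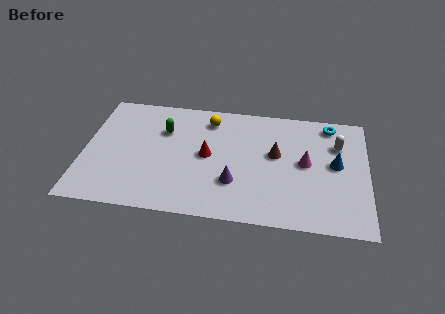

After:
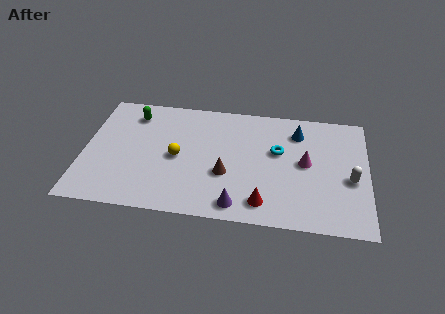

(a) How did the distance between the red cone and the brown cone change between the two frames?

-0.8

They were about 3.2 units apart before and 2.4 after — 0.8 units closer together.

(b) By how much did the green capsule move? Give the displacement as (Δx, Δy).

(-1.5, 0.9)

From the two frames, the green capsule sits at roughly (3.7, 5.4) before and (2.2, 6.3) after.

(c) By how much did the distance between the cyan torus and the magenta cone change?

-1.5

The distance was about 2.9 in the first image and 1.4 in the second, so they moved 1.5 units closer together.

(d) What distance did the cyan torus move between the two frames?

3.2

The cyan torus moved from about (11.5, 6.8) to (9.1, 4.7), a distance of √(2.4² + 2.1²) ≈ 3.2.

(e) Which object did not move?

the magenta cone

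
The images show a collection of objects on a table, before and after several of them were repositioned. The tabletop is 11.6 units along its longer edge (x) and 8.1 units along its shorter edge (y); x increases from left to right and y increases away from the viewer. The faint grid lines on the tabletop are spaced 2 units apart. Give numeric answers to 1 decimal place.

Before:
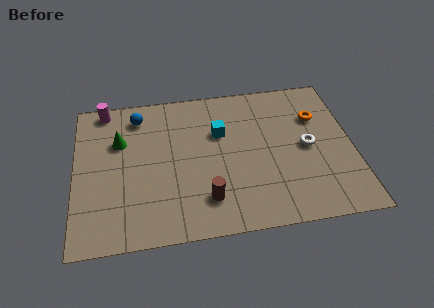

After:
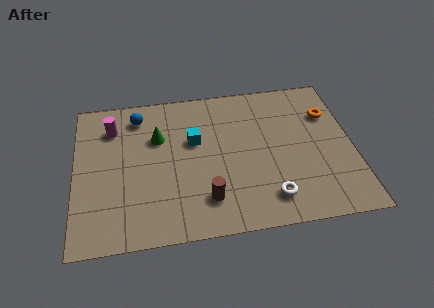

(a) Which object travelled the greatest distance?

the white torus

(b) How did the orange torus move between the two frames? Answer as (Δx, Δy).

(0.5, 0.1)

The orange torus was at about (10.2, 5.6) and moved to about (10.7, 5.7).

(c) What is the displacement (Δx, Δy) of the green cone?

(1.6, 0.0)

From the two frames, the green cone sits at roughly (1.9, 5.4) before and (3.5, 5.4) after.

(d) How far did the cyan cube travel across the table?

1.1

The cyan cube moved from about (6.1, 5.3) to (5.0, 5.0), a distance of √(1.1² + 0.3²) ≈ 1.1.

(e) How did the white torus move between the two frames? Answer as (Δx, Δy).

(-1.7, -2.5)

The white torus was at about (9.7, 4.0) and moved to about (8.0, 1.5).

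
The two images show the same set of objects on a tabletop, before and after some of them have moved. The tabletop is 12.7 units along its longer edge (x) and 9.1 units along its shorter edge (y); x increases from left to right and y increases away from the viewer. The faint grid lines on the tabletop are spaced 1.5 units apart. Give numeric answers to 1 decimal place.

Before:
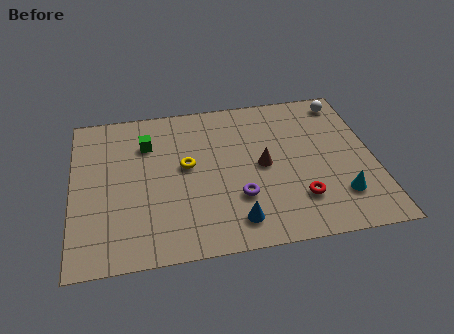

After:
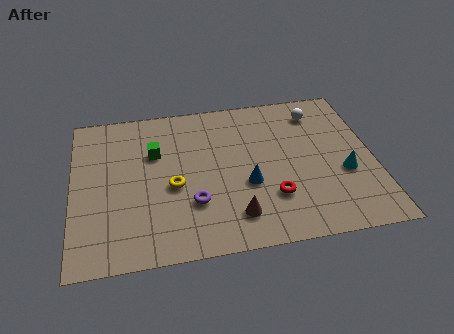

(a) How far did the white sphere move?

1.3

From (11.7, 7.9) to (10.5, 7.4), the white sphere covered √(1.2² + 0.5²) ≈ 1.3 units.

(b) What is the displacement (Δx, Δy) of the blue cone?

(0.6, 2.0)

From the two frames, the blue cone sits at roughly (6.7, 1.5) before and (7.3, 3.5) after.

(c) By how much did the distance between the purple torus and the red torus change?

+0.8

The distance was about 2.5 in the first image and 3.3 in the second, so they moved 0.8 units further apart.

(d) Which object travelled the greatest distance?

the brown cone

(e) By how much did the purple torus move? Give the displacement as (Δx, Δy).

(-1.9, 0.0)

From the two frames, the purple torus sits at roughly (6.9, 2.8) before and (5.0, 2.8) after.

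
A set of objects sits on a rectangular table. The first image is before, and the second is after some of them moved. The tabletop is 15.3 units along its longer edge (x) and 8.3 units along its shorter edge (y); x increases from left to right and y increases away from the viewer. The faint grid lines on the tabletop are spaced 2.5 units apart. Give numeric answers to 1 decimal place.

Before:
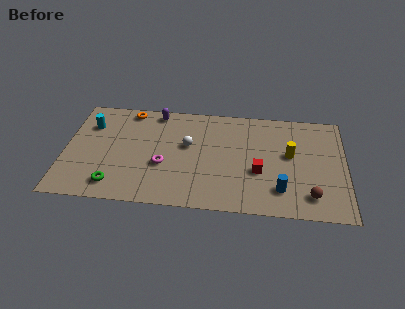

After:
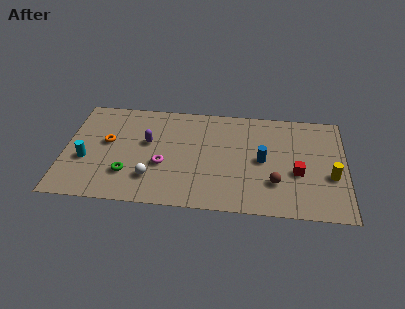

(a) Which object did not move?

the magenta torus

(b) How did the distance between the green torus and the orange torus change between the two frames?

-3.3

They were about 6.0 units apart before and 2.7 after — 3.3 units closer together.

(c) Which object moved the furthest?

the white sphere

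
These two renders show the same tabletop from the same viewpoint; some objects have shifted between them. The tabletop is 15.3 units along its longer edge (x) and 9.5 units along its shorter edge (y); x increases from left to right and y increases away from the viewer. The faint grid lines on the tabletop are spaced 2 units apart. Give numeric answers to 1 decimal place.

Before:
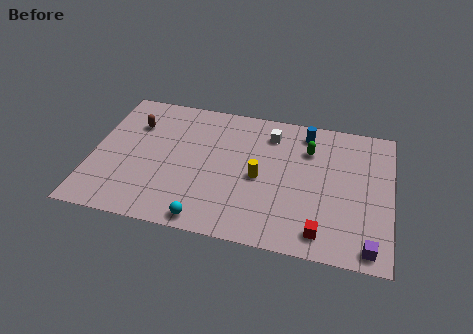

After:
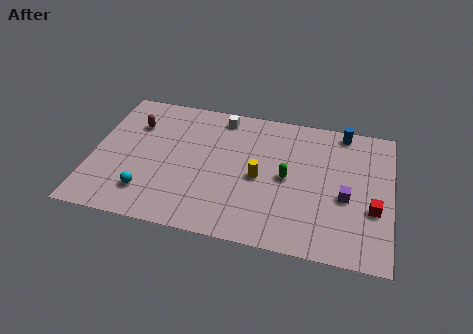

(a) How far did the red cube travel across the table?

3.3

The red cube was near (11.9, 1.4) before and (14.4, 3.5) after, so it travelled √(2.5² + 2.1²) ≈ 3.3 units.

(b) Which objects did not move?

the brown capsule and the yellow cylinder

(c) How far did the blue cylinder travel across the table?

2.0

The blue cylinder moved from about (10.8, 8.1) to (12.7, 8.6), a distance of √(1.9² + 0.5²) ≈ 2.0.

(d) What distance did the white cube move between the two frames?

2.7

From (9.0, 7.6) to (6.4, 8.3), the white cube covered √(2.6² + 0.7²) ≈ 2.7 units.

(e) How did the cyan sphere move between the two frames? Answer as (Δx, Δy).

(-3.1, 1.2)

From the two frames, the cyan sphere sits at roughly (6.1, 0.9) before and (3.0, 2.1) after.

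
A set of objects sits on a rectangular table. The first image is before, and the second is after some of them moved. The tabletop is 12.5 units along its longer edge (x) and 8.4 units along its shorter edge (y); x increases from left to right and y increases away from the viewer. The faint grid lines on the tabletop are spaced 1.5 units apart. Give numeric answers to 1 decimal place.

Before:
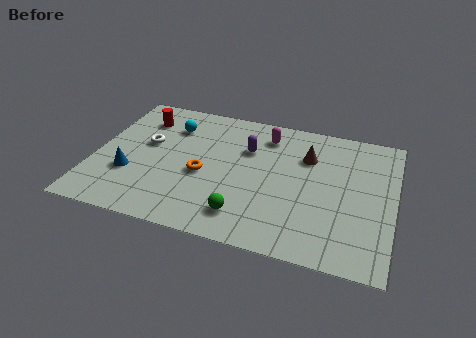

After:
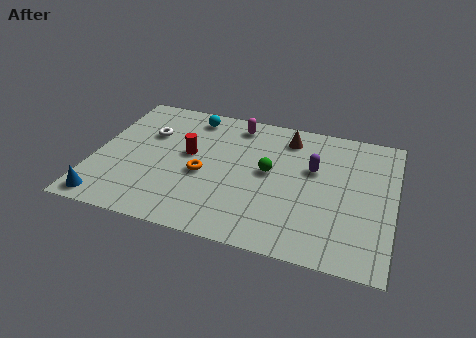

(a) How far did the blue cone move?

2.1

From (1.6, 2.8) to (0.8, 0.9), the blue cone covered √(0.8² + 1.9²) ≈ 2.1 units.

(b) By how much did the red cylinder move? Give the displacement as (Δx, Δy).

(2.2, -1.8)

The red cylinder was at about (1.7, 6.5) and moved to about (3.9, 4.7).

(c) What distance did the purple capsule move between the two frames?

2.8

The purple capsule was near (6.3, 5.7) before and (9.1, 5.2) after, so it travelled √(2.8² + 0.5²) ≈ 2.8 units.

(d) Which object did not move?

the orange torus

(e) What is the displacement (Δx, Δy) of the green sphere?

(0.8, 2.9)

The green sphere was at about (6.5, 1.6) and moved to about (7.3, 4.5).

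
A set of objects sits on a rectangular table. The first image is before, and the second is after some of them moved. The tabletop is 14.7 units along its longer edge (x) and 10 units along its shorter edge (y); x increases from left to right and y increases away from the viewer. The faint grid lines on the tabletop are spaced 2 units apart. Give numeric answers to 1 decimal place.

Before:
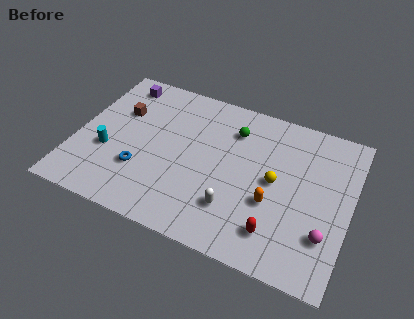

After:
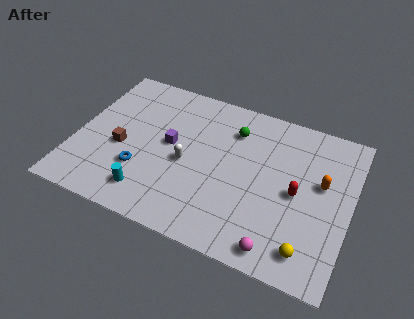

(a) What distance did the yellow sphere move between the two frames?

4.1

The yellow sphere was near (10.7, 5.1) before and (12.8, 1.6) after, so it travelled √(2.1² + 3.5²) ≈ 4.1 units.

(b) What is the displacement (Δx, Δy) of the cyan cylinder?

(2.5, -1.9)

The cyan cylinder started near (1.8, 3.7) and ended near (4.3, 1.8).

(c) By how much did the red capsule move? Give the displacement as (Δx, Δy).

(0.8, 2.8)

From the two frames, the red capsule sits at roughly (11.1, 2.0) before and (11.9, 4.8) after.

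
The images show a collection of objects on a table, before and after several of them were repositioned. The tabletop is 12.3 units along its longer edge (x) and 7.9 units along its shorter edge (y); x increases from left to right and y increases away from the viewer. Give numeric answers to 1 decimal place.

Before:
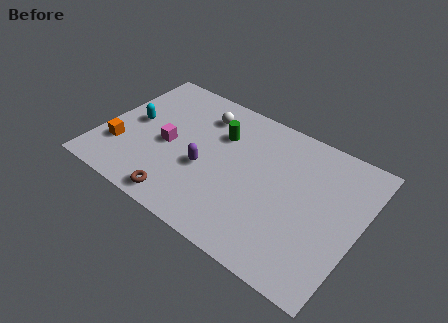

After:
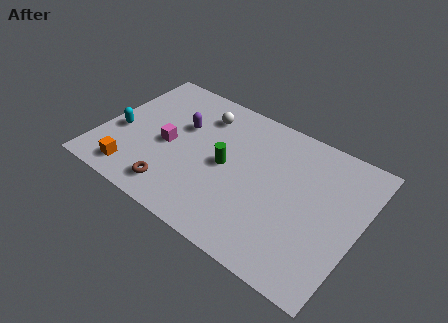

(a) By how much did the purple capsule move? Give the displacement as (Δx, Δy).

(-1.5, 1.8)

The purple capsule was at about (5.1, 3.2) and moved to about (3.6, 5.0).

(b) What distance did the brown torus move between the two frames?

0.6

The brown torus was near (4.4, 0.9) before and (4.0, 1.3) after, so it travelled √(0.4² + 0.4²) ≈ 0.6 units.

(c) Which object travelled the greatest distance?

the purple capsule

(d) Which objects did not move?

the magenta cube and the white sphere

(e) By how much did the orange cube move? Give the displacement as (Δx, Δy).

(0.9, -1.1)

The orange cube started near (1.1, 2.3) and ended near (2.0, 1.2).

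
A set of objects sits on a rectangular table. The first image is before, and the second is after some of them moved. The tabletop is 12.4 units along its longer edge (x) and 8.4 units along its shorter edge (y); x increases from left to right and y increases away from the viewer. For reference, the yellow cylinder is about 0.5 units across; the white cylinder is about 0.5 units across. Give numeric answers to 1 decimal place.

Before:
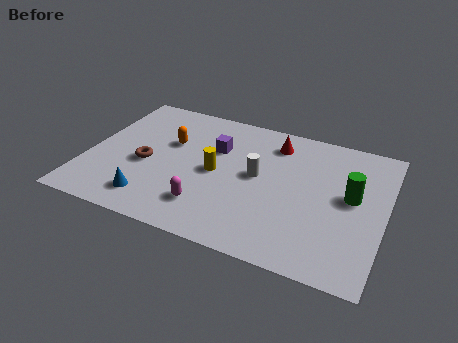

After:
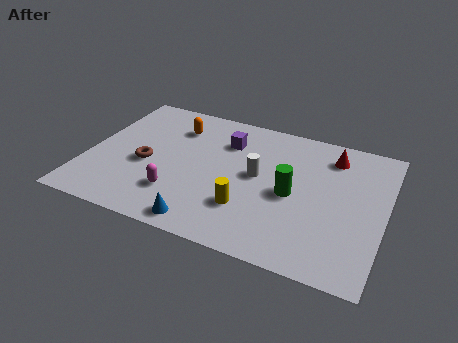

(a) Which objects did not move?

the white cylinder and the brown torus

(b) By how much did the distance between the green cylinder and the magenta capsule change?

-1.4

The distance was about 6.3 in the first image and 4.9 in the second, so they moved 1.4 units closer together.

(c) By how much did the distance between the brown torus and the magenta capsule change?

-1.2

Before: roughly 3.3 units apart; after: 2.1. That's 1.2 units closer together.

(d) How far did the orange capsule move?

1.1

The orange capsule was near (3.3, 5.3) before and (3.4, 6.4) after, so it travelled √(0.1² + 1.1²) ≈ 1.1 units.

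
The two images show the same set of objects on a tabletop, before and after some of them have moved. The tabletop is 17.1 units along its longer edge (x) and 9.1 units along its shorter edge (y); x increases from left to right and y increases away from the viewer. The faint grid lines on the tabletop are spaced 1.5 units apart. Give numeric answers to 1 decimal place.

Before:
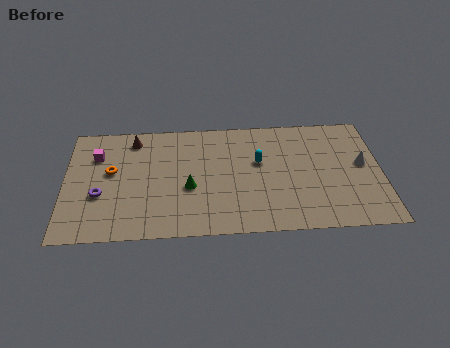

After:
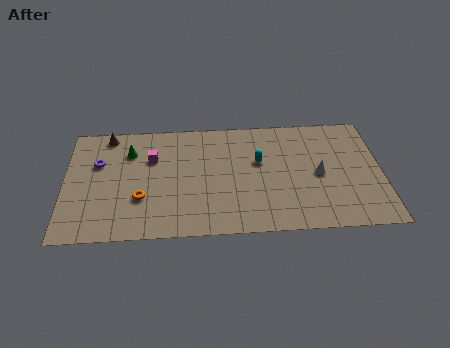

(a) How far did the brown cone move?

1.5

From (3.7, 7.7) to (2.3, 8.1), the brown cone covered √(1.4² + 0.4²) ≈ 1.5 units.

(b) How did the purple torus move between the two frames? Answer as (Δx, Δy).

(-0.1, 2.5)

The purple torus started near (1.9, 3.4) and ended near (1.8, 5.9).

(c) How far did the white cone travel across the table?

2.5

From (16.1, 5.0) to (13.7, 4.3), the white cone covered √(2.4² + 0.7²) ≈ 2.5 units.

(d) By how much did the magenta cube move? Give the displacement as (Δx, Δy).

(3.0, -0.4)

From the two frames, the magenta cube sits at roughly (1.7, 6.5) before and (4.7, 6.1) after.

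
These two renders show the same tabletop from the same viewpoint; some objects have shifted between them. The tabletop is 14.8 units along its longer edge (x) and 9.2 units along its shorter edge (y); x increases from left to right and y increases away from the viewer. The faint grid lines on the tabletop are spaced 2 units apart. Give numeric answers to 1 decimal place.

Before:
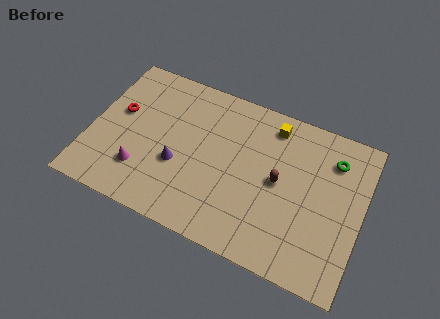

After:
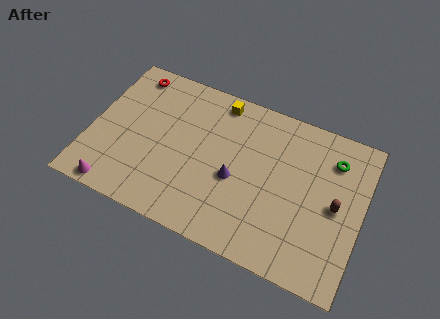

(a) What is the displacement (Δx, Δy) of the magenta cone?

(-1.2, -1.6)

From the two frames, the magenta cone sits at roughly (3.0, 2.4) before and (1.8, 0.8) after.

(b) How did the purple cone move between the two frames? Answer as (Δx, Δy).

(3.1, 0.4)

The purple cone was at about (4.9, 3.5) and moved to about (8.0, 3.9).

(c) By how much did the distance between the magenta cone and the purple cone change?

+4.7

Before: roughly 2.2 units apart; after: 6.9. That's 4.7 units further apart.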